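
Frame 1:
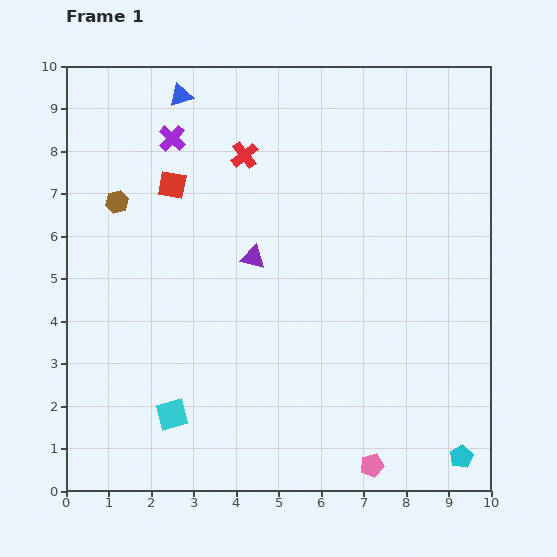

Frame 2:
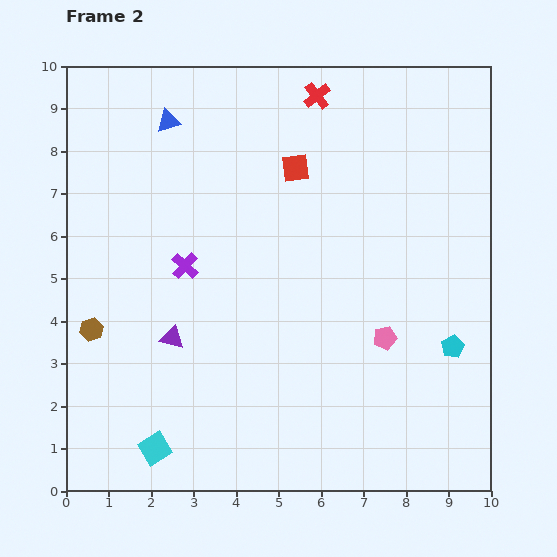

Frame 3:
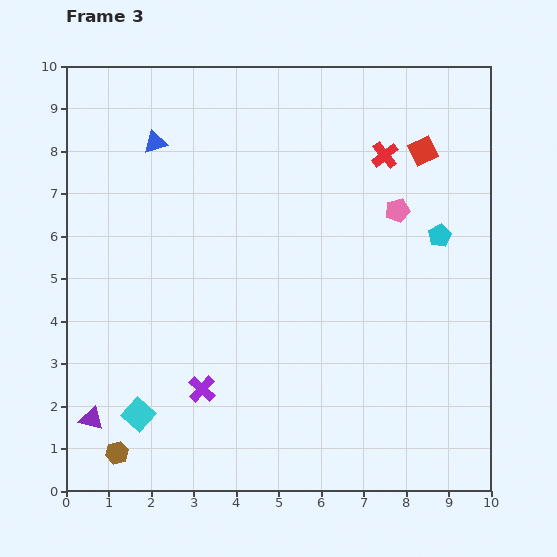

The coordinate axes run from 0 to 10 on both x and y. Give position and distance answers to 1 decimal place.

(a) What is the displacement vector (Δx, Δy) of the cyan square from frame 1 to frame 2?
(-0.4, -0.8)

The cyan square was at (2.5, 1.8) in frame 1 and (2.1, 1.0) in frame 2.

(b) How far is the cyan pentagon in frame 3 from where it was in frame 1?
5.2

The cyan pentagon moved from (9.3, 0.8) to (8.8, 6.0), a distance of √(0.5² + 5.2²) ≈ 5.2.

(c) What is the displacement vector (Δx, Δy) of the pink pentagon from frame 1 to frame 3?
(0.6, 6.0)

The pink pentagon was at (7.2, 0.6) in frame 1 and (7.8, 6.6) in frame 3.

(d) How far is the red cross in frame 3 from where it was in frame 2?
2.1

The red cross moved from (5.9, 9.3) to (7.5, 7.9), a distance of √(1.6² + 1.4²) ≈ 2.1.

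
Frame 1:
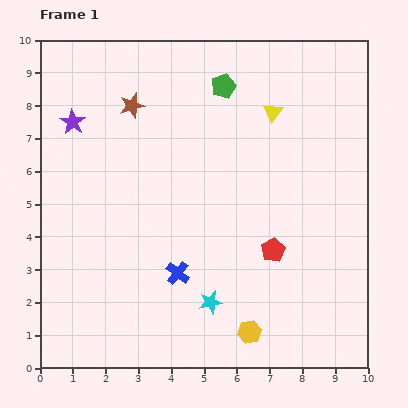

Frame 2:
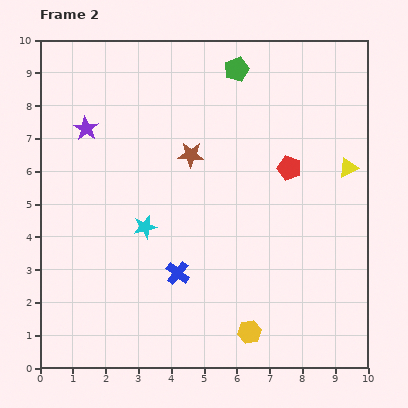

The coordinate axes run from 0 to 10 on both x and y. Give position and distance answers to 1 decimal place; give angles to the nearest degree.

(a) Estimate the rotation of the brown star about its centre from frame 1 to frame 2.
18° clockwise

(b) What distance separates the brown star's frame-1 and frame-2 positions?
2.3

The brown star moved from (2.8, 8.0) to (4.6, 6.5), a distance of √(1.8² + 1.5²) ≈ 2.3.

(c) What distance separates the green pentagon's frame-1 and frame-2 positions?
0.6

The green pentagon moved from (5.6, 8.6) to (6.0, 9.1), a distance of √(0.4² + 0.5²) ≈ 0.6.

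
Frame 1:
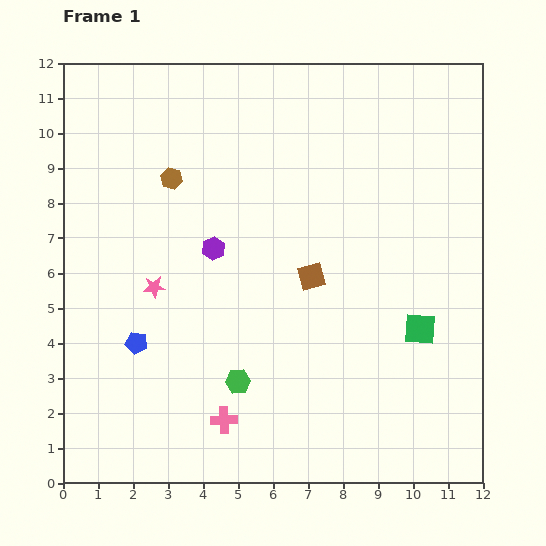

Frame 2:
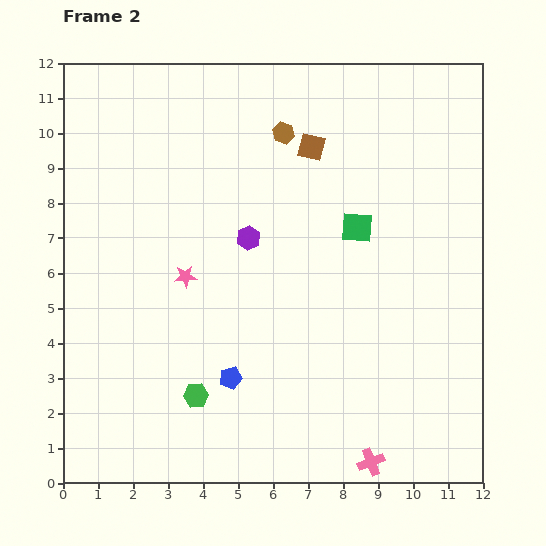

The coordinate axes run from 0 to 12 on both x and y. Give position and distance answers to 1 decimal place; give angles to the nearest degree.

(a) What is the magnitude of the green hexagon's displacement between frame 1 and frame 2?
1.3

The green hexagon moved from (5.0, 2.9) to (3.8, 2.5), a distance of √(1.2² + 0.4²) ≈ 1.3.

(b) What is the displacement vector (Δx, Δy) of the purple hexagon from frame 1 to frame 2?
(1.0, 0.3)

The purple hexagon was at (4.3, 6.7) in frame 1 and (5.3, 7.0) in frame 2.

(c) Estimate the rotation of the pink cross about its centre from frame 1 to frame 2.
19° counter-clockwise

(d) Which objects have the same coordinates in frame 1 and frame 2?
none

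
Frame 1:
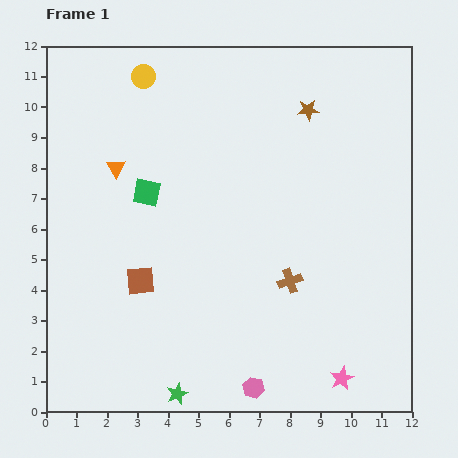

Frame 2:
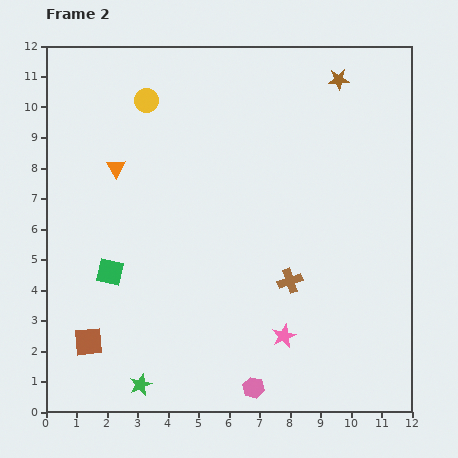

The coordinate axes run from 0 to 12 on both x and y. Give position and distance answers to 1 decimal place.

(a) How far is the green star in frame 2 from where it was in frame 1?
1.2

The green star moved from (4.3, 0.6) to (3.1, 0.9), a distance of √(1.2² + 0.3²) ≈ 1.2.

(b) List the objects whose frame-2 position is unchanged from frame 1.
the orange triangle, the pink hexagon, the brown cross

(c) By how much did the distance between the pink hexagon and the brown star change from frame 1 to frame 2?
+1.2

Distance in frame 1: 9.3. Distance in frame 2: 10.5.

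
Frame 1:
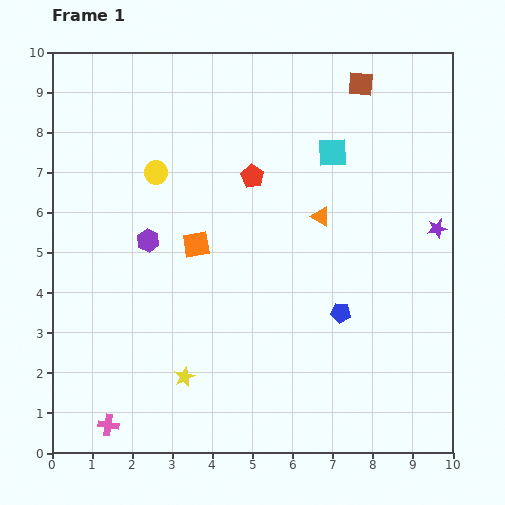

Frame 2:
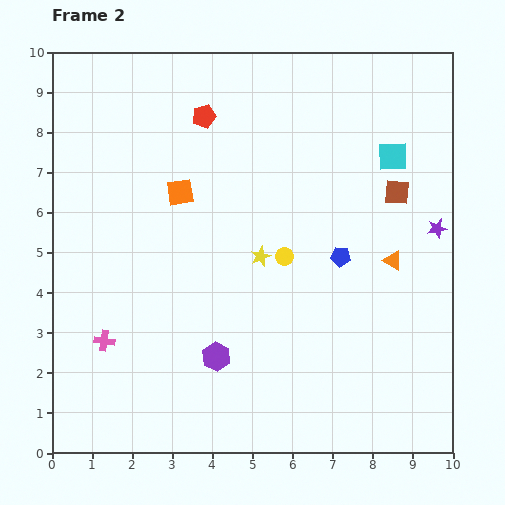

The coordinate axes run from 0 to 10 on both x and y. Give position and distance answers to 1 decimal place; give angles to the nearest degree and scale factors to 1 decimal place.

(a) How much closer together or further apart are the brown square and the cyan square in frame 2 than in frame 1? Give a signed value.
-0.9

Distance in frame 1: 1.8. Distance in frame 2: 0.9.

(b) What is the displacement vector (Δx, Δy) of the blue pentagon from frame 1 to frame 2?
(0.0, 1.4)

The blue pentagon was at (7.2, 3.5) in frame 1 and (7.2, 4.9) in frame 2.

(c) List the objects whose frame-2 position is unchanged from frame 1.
the purple star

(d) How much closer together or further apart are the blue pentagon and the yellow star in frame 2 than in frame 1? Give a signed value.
-2.2

Distance in frame 1: 4.2. Distance in frame 2: 2.0.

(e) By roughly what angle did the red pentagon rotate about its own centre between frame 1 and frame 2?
27° clockwise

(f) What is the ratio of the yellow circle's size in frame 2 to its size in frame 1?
0.8×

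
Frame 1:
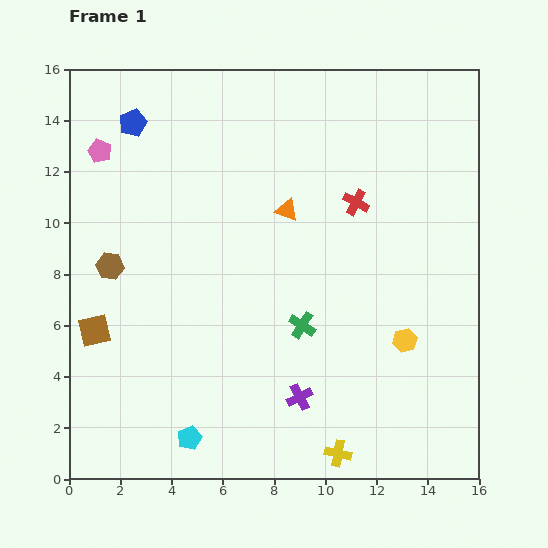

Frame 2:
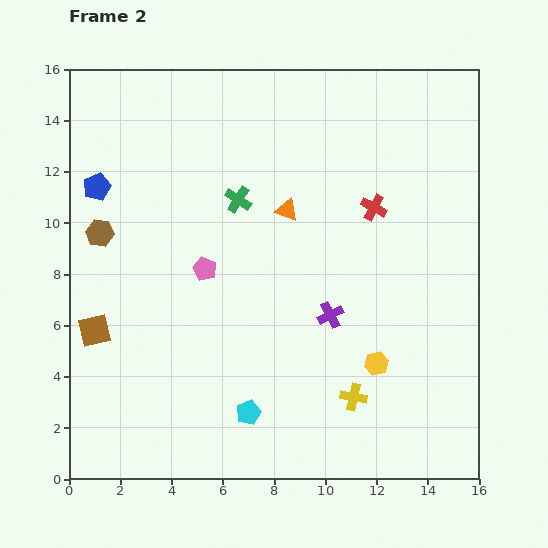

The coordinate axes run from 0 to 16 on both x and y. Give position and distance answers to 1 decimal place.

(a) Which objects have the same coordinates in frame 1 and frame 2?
the brown square, the orange triangle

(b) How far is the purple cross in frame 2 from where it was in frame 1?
3.4

The purple cross moved from (9.0, 3.2) to (10.2, 6.4), a distance of √(1.2² + 3.2²) ≈ 3.4.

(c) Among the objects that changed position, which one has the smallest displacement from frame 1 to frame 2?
the red cross

(moved 0.7)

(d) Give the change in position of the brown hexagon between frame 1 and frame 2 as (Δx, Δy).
(-0.4, 1.3)

The brown hexagon was at (1.6, 8.3) in frame 1 and (1.2, 9.6) in frame 2.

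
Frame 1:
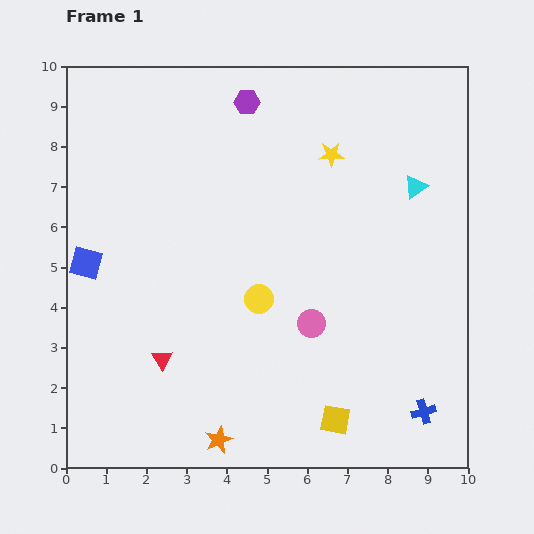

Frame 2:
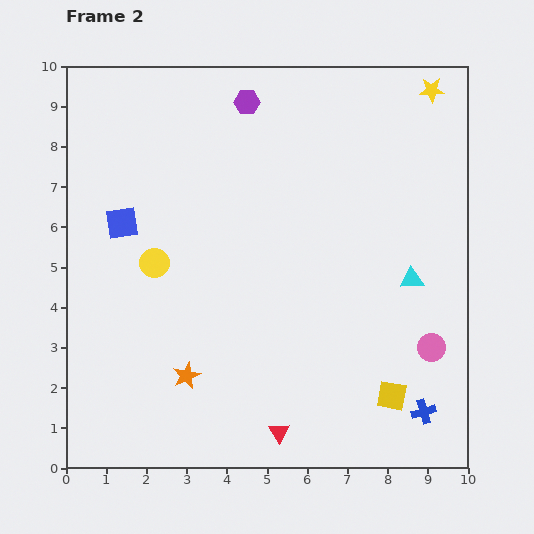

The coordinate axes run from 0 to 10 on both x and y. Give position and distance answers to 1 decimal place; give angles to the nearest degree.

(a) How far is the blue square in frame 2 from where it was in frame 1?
1.3

The blue square moved from (0.5, 5.1) to (1.4, 6.1), a distance of √(0.9² + 1.0²) ≈ 1.3.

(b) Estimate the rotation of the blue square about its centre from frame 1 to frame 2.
23° counter-clockwise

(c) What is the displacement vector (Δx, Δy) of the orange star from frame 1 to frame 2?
(-0.8, 1.6)

The orange star was at (3.8, 0.7) in frame 1 and (3.0, 2.3) in frame 2.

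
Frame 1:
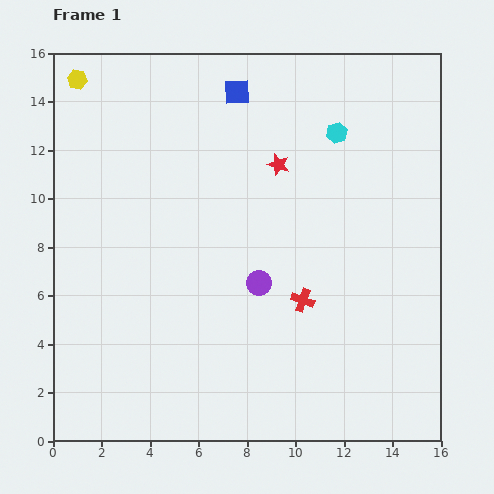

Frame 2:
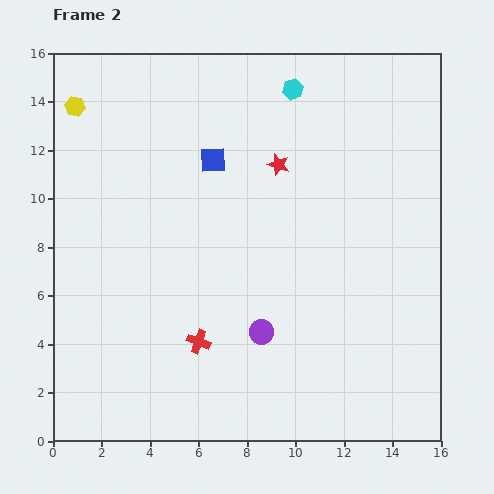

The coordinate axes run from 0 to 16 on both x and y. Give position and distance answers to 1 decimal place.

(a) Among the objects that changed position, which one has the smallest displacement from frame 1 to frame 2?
the yellow hexagon

(moved 1.1)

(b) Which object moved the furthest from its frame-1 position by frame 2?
the red cross

(moved 4.6; next 3.0)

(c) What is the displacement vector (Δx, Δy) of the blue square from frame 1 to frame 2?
(-1.0, -2.8)

The blue square was at (7.6, 14.4) in frame 1 and (6.6, 11.6) in frame 2.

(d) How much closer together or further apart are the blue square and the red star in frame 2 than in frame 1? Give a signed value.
-0.7

Distance in frame 1: 3.4. Distance in frame 2: 2.7.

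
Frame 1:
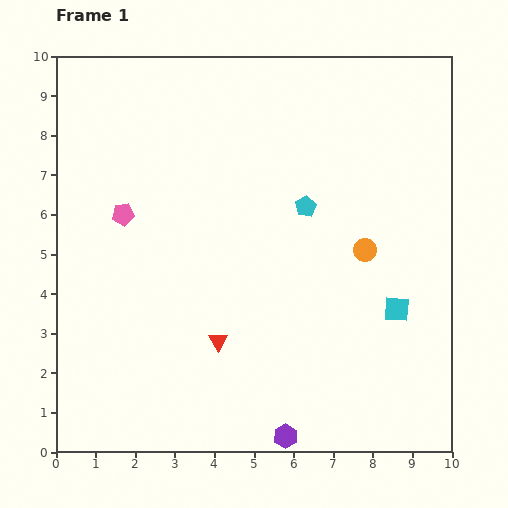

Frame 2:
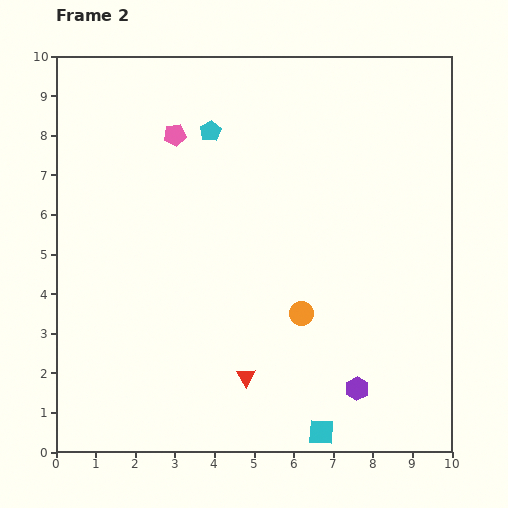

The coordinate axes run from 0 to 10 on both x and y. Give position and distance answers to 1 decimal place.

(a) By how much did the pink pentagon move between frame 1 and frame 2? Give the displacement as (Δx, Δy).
(1.3, 2.0)

The pink pentagon was at (1.7, 6.0) in frame 1 and (3.0, 8.0) in frame 2.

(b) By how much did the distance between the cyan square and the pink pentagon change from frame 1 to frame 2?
+1.1

Distance in frame 1: 7.3. Distance in frame 2: 8.4.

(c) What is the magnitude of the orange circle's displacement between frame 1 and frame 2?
2.3

The orange circle moved from (7.8, 5.1) to (6.2, 3.5), a distance of √(1.6² + 1.6²) ≈ 2.3.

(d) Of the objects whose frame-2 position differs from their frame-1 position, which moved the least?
the red triangle

(moved 1.1)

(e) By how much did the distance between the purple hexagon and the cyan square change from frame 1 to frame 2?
-2.9

Distance in frame 1: 4.3. Distance in frame 2: 1.4.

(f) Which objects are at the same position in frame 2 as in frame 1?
none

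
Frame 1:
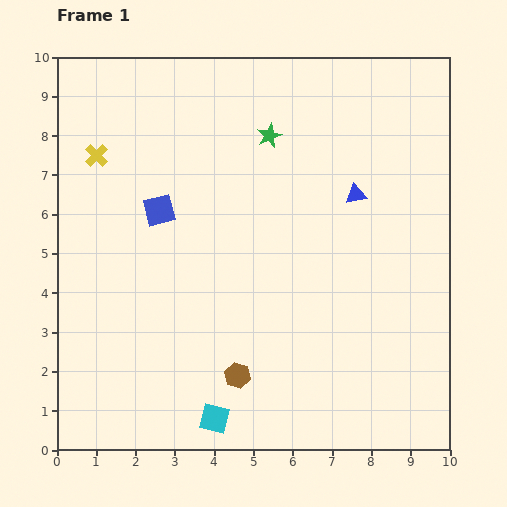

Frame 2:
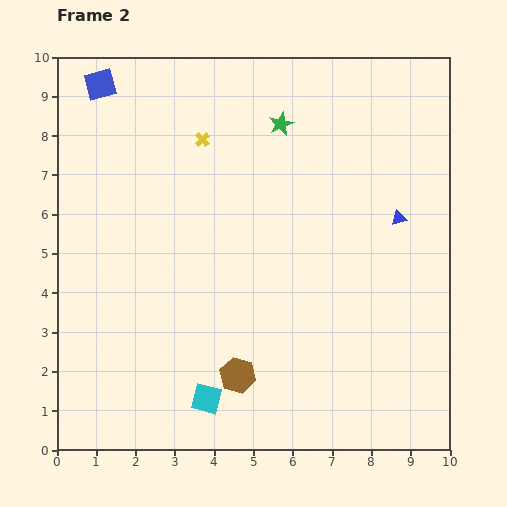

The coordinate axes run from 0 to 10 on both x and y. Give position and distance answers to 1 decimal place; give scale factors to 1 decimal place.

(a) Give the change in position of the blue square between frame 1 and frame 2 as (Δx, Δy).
(-1.5, 3.2)

The blue square was at (2.6, 6.1) in frame 1 and (1.1, 9.3) in frame 2.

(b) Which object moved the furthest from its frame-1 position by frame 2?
the blue square

(moved 3.5; next 2.7)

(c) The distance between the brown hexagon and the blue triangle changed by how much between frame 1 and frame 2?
+0.2

Distance in frame 1: 5.5. Distance in frame 2: 5.7.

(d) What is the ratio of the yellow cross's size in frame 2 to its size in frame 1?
0.6×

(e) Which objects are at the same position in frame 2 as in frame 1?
the brown hexagon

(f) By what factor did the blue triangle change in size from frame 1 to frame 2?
0.7×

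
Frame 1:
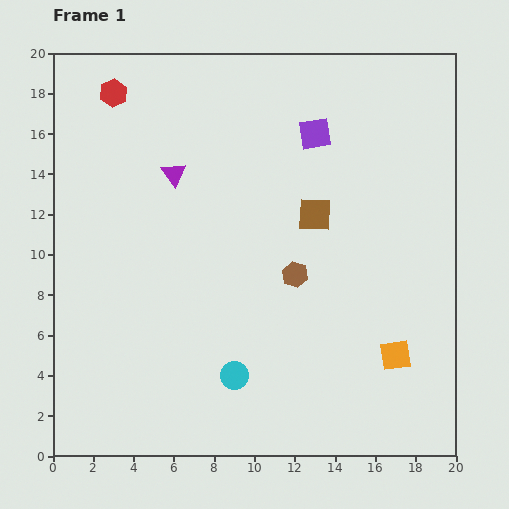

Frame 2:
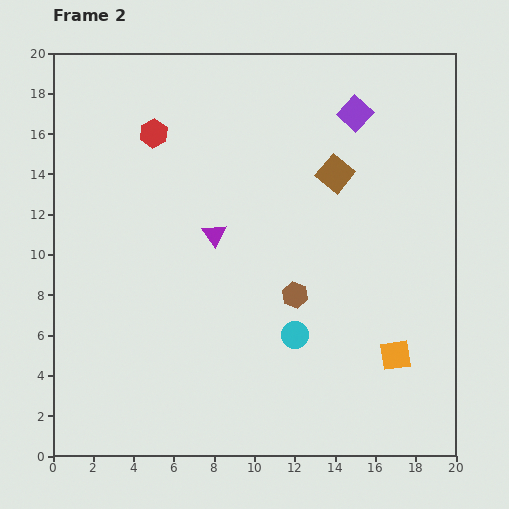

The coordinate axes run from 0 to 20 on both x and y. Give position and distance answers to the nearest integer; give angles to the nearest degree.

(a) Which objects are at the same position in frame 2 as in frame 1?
the orange square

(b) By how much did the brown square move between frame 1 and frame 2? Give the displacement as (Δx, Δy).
(1, 2)

The brown square was at (13, 12) in frame 1 and (14, 14) in frame 2.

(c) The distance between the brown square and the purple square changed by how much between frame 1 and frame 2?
-1

Distance in frame 1: 4. Distance in frame 2: 3.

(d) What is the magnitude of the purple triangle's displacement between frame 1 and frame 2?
4

The purple triangle moved from (6, 14) to (8, 11), a distance of √(2² + 3²) ≈ 4.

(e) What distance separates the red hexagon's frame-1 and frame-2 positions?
3

The red hexagon moved from (3, 18) to (5, 16), a distance of √(2² + 2²) ≈ 3.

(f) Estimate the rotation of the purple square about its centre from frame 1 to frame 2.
38° counter-clockwise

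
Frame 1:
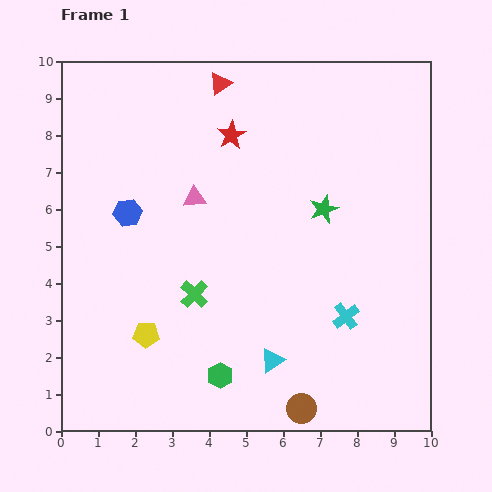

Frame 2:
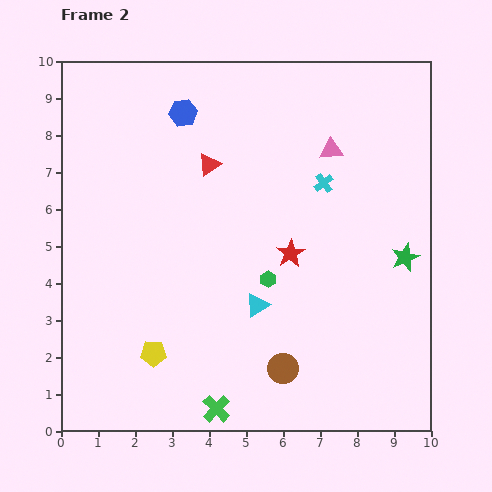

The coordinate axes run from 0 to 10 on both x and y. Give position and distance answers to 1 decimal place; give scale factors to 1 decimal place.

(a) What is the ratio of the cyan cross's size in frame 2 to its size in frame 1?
0.7×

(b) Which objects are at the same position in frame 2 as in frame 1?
none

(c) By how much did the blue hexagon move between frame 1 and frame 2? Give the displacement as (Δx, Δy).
(1.5, 2.7)

The blue hexagon was at (1.8, 5.9) in frame 1 and (3.3, 8.6) in frame 2.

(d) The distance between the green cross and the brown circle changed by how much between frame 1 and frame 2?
-2.1

Distance in frame 1: 4.2. Distance in frame 2: 2.1.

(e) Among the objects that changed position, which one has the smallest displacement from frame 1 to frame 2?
the yellow pentagon

(moved 0.5)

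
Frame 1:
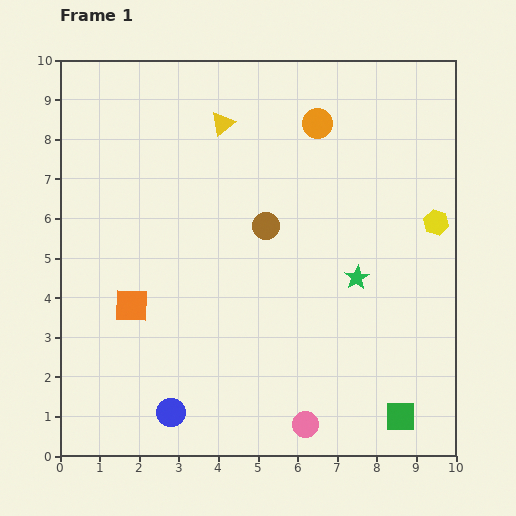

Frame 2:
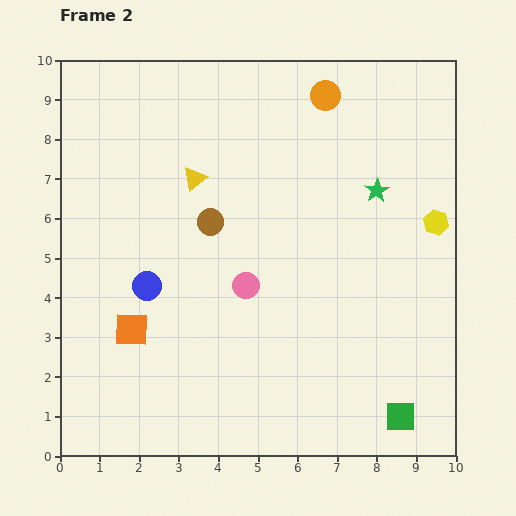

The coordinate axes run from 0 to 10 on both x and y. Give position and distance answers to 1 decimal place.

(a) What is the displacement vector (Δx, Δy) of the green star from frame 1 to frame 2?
(0.5, 2.2)

The green star was at (7.5, 4.5) in frame 1 and (8.0, 6.7) in frame 2.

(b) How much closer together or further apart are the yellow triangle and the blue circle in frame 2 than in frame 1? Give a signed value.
-4.4

Distance in frame 1: 7.4. Distance in frame 2: 3.0.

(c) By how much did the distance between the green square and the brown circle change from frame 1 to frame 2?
+1.0

Distance in frame 1: 5.9. Distance in frame 2: 6.9.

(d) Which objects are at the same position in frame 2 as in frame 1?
the yellow hexagon, the green square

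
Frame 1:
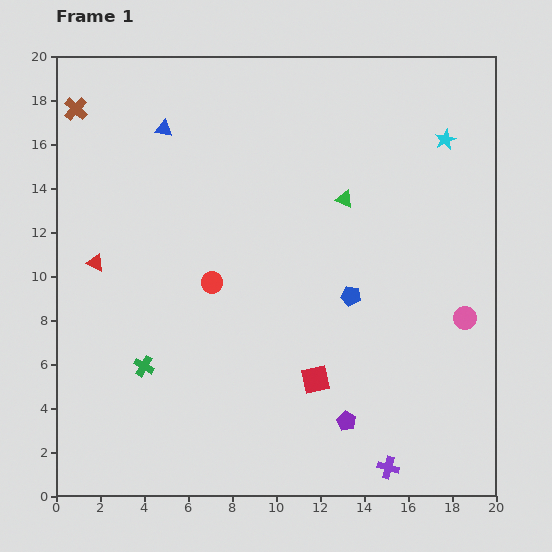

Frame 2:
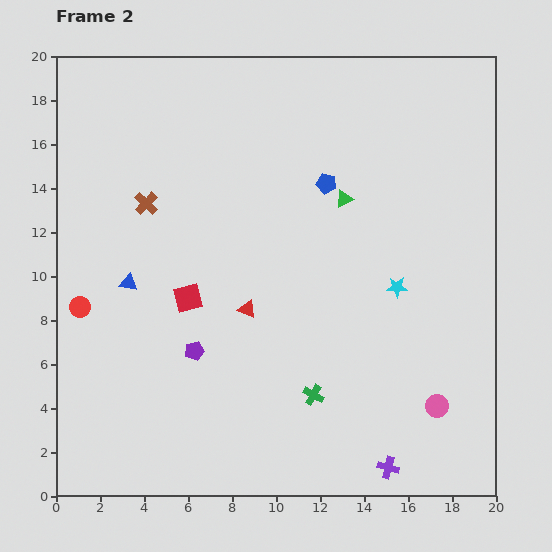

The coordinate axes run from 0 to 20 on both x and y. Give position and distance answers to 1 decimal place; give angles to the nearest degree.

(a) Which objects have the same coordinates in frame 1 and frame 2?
the purple cross, the green triangle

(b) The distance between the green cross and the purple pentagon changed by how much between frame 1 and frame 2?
-3.7

Distance in frame 1: 9.5. Distance in frame 2: 5.8.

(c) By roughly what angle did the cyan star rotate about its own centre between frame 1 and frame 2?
24° clockwise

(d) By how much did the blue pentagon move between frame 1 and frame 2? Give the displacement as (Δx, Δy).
(-1.1, 5.1)

The blue pentagon was at (13.4, 9.1) in frame 1 and (12.3, 14.2) in frame 2.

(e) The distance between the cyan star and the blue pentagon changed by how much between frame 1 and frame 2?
-2.6

Distance in frame 1: 8.3. Distance in frame 2: 5.7.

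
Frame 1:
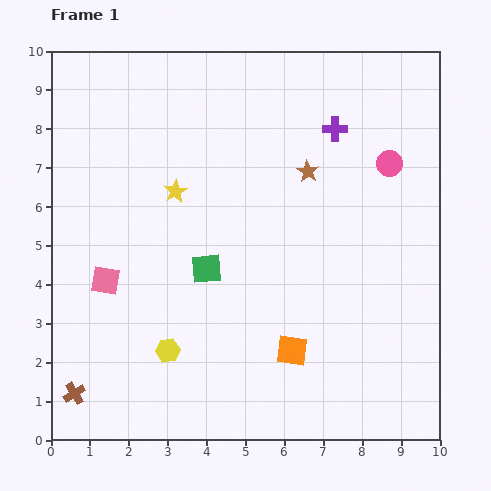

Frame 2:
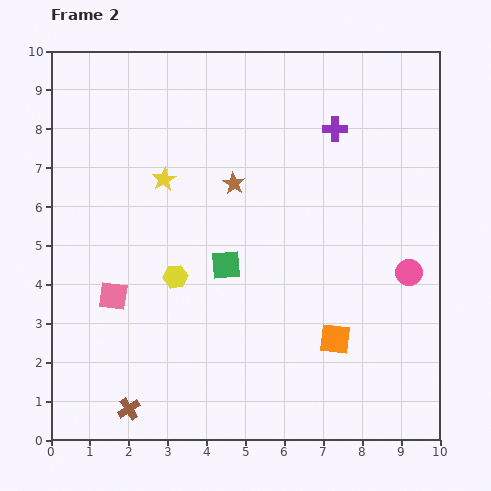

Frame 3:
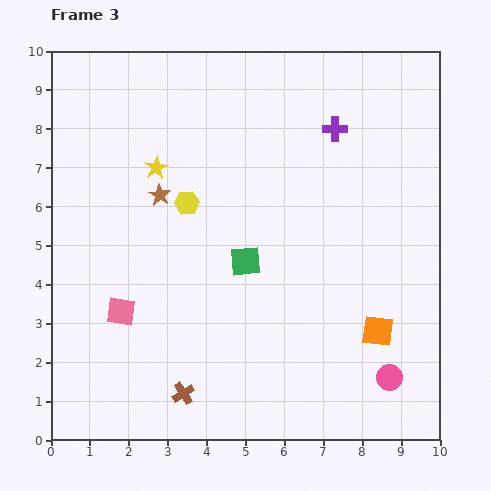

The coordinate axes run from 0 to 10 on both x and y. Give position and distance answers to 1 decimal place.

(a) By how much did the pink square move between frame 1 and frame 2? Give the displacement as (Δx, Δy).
(0.2, -0.4)

The pink square was at (1.4, 4.1) in frame 1 and (1.6, 3.7) in frame 2.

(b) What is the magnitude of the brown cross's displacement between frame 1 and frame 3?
2.8

The brown cross moved from (0.6, 1.2) to (3.4, 1.2), a distance of √(2.8² + 0.0²) ≈ 2.8.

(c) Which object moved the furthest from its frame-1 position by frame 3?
the pink circle

(moved 5.5; next 3.8)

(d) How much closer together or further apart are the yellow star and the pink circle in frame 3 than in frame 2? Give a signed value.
+1.4

Distance in frame 2: 6.7. Distance in frame 3: 8.1.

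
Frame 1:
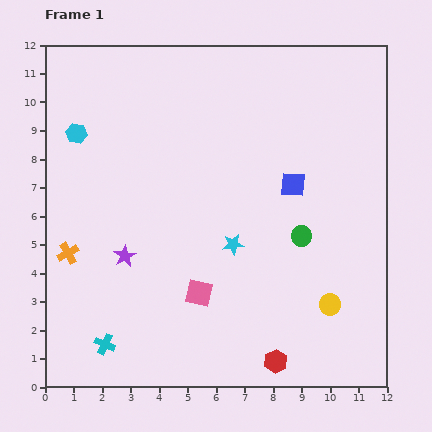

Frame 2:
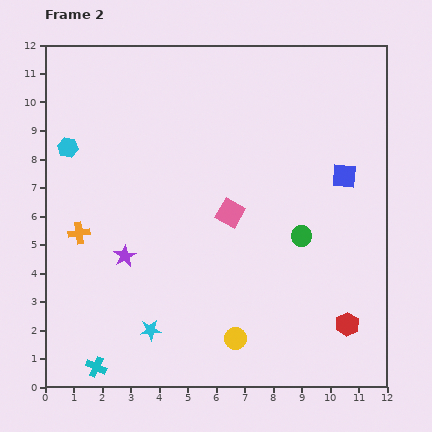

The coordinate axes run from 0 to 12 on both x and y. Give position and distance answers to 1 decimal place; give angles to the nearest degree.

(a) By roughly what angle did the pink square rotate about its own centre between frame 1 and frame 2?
16° clockwise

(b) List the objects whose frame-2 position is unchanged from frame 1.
the purple star, the green circle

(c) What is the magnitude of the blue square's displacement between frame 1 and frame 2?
1.8

The blue square moved from (8.7, 7.1) to (10.5, 7.4), a distance of √(1.8² + 0.3²) ≈ 1.8.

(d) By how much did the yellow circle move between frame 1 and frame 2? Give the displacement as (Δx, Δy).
(-3.3, -1.2)

The yellow circle was at (10.0, 2.9) in frame 1 and (6.7, 1.7) in frame 2.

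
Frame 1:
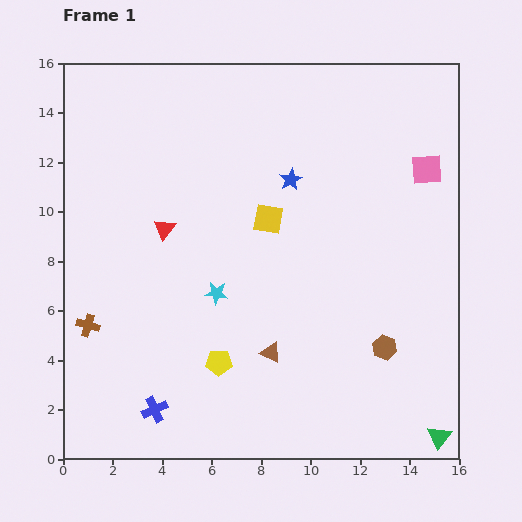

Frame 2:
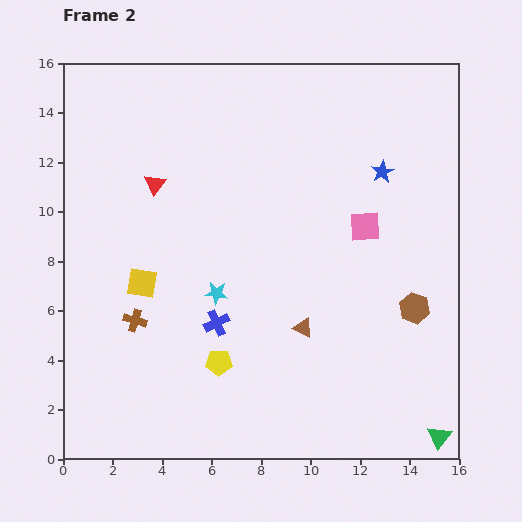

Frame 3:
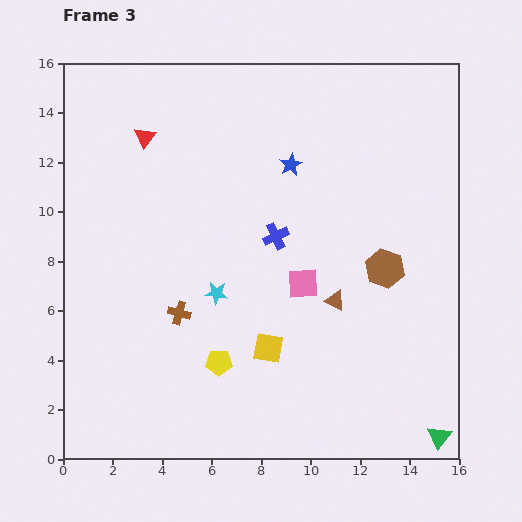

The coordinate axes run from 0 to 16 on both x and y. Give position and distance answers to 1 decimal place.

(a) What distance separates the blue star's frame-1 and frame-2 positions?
3.7

The blue star moved from (9.2, 11.3) to (12.9, 11.6), a distance of √(3.7² + 0.3²) ≈ 3.7.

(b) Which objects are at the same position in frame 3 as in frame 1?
the yellow pentagon, the cyan star, the green triangle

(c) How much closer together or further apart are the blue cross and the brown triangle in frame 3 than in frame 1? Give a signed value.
-1.7

Distance in frame 1: 5.2. Distance in frame 3: 3.5.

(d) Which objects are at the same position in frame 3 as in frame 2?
the yellow pentagon, the cyan star, the green triangle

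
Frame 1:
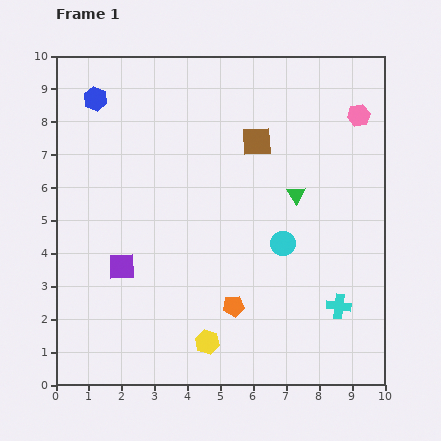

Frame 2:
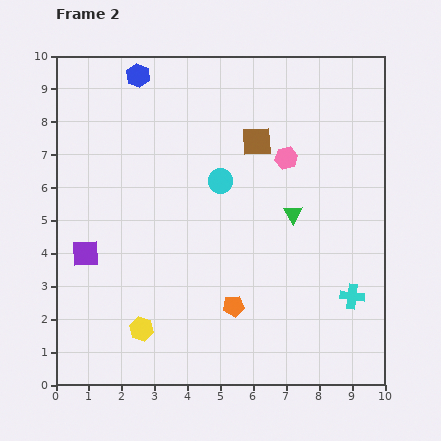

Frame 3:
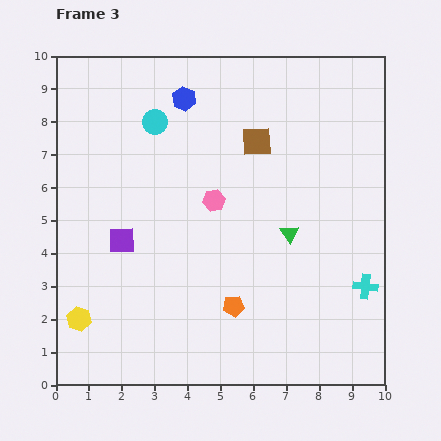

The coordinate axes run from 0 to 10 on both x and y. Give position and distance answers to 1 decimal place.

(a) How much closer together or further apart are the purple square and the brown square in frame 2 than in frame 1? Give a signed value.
+0.6

Distance in frame 1: 5.6. Distance in frame 2: 6.2.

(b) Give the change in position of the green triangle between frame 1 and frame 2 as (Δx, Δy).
(-0.1, -0.6)

The green triangle was at (7.3, 5.8) in frame 1 and (7.2, 5.2) in frame 2.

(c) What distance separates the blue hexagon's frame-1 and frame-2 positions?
1.5

The blue hexagon moved from (1.2, 8.7) to (2.5, 9.4), a distance of √(1.3² + 0.7²) ≈ 1.5.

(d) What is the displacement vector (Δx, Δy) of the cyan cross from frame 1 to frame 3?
(0.8, 0.6)

The cyan cross was at (8.6, 2.4) in frame 1 and (9.4, 3.0) in frame 3.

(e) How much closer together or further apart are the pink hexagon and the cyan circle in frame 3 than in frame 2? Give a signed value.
+0.9

Distance in frame 2: 2.1. Distance in frame 3: 3.0.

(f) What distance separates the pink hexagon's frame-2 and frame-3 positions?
2.6

The pink hexagon moved from (7.0, 6.9) to (4.8, 5.6), a distance of √(2.2² + 1.3²) ≈ 2.6.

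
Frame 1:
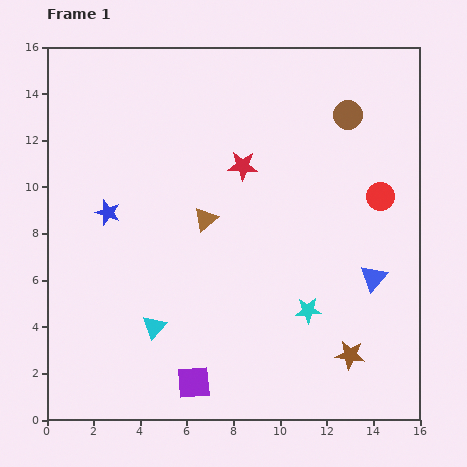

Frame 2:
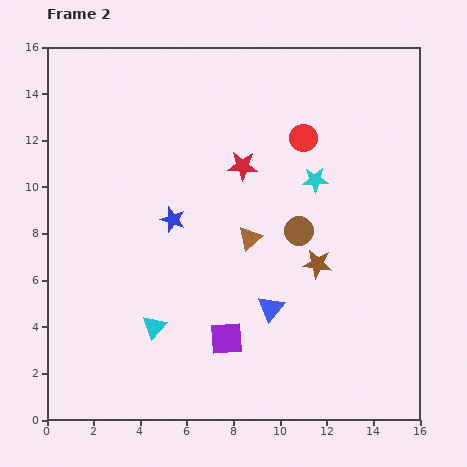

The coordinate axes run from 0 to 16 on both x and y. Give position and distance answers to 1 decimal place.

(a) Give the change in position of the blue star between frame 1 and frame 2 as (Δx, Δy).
(2.8, -0.3)

The blue star was at (2.6, 8.9) in frame 1 and (5.4, 8.6) in frame 2.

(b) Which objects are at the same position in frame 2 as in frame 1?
the cyan triangle, the red star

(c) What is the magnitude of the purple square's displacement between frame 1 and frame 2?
2.4

The purple square moved from (6.3, 1.6) to (7.7, 3.5), a distance of √(1.4² + 1.9²) ≈ 2.4.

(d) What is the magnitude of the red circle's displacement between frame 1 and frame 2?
4.1

The red circle moved from (14.3, 9.6) to (11.0, 12.1), a distance of √(3.3² + 2.5²) ≈ 4.1.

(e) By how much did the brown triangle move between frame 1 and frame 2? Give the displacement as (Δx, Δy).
(1.9, -0.8)

The brown triangle was at (6.8, 8.6) in frame 1 and (8.7, 7.8) in frame 2.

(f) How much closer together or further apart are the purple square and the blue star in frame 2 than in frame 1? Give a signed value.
-2.6

Distance in frame 1: 8.2. Distance in frame 2: 5.6.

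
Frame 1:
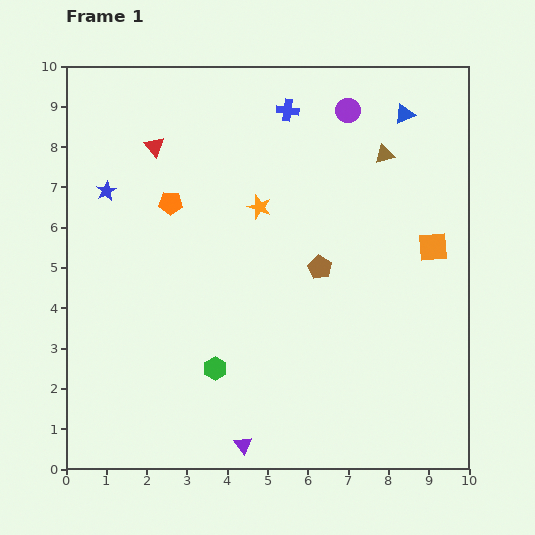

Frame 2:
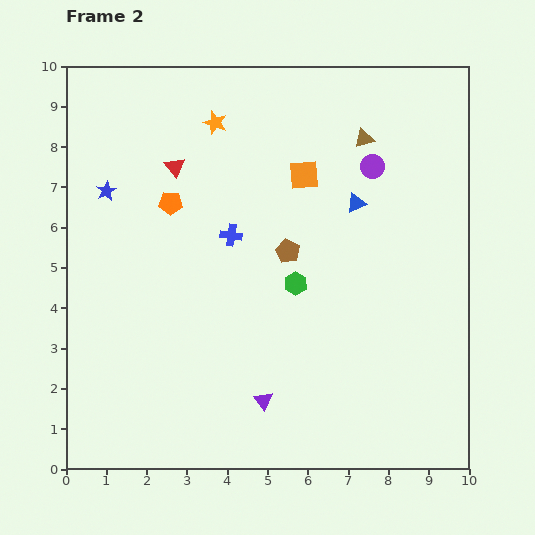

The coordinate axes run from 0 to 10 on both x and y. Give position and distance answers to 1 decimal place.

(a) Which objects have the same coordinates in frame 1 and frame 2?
the blue star, the orange pentagon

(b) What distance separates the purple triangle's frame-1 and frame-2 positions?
1.2

The purple triangle moved from (4.4, 0.6) to (4.9, 1.7), a distance of √(0.5² + 1.1²) ≈ 1.2.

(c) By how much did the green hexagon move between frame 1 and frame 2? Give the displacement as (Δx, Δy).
(2.0, 2.1)

The green hexagon was at (3.7, 2.5) in frame 1 and (5.7, 4.6) in frame 2.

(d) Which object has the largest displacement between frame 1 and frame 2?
the orange square

(moved 3.7; next 3.4)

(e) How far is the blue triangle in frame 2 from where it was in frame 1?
2.5

The blue triangle moved from (8.4, 8.8) to (7.2, 6.6), a distance of √(1.2² + 2.2²) ≈ 2.5.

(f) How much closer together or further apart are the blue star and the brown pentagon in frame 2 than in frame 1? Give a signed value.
-0.9

Distance in frame 1: 5.6. Distance in frame 2: 4.7.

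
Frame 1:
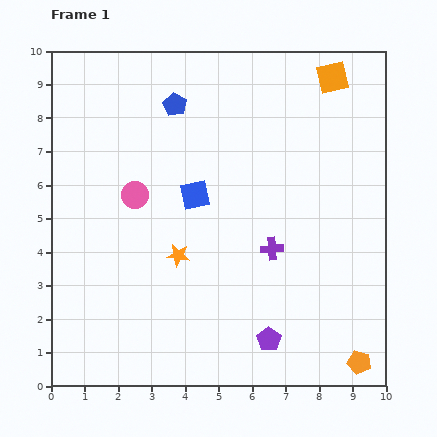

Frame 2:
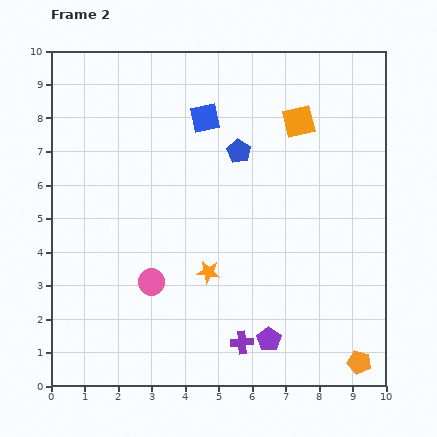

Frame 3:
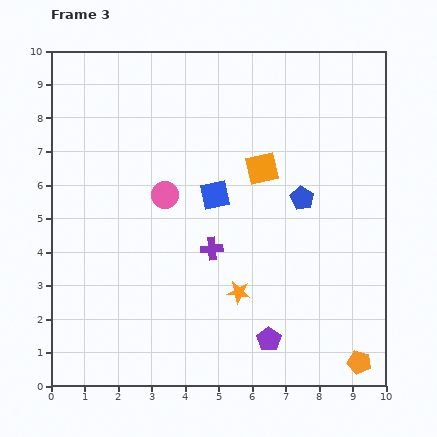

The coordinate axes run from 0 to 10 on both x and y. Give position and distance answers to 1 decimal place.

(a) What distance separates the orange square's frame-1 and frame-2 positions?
1.6

The orange square moved from (8.4, 9.2) to (7.4, 7.9), a distance of √(1.0² + 1.3²) ≈ 1.6.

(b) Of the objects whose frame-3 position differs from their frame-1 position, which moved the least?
the blue square

(moved 0.6)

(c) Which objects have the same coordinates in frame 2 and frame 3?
the purple pentagon, the orange pentagon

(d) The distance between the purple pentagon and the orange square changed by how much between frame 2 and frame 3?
-1.5

Distance in frame 2: 6.6. Distance in frame 3: 5.1.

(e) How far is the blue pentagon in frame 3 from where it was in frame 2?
2.4

The blue pentagon moved from (5.6, 7.0) to (7.5, 5.6), a distance of √(1.9² + 1.4²) ≈ 2.4.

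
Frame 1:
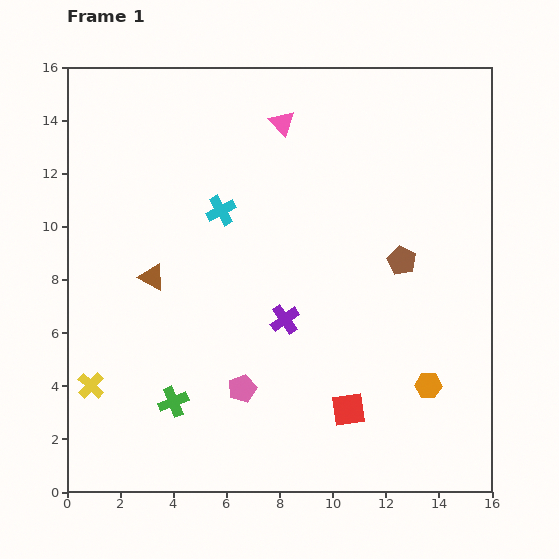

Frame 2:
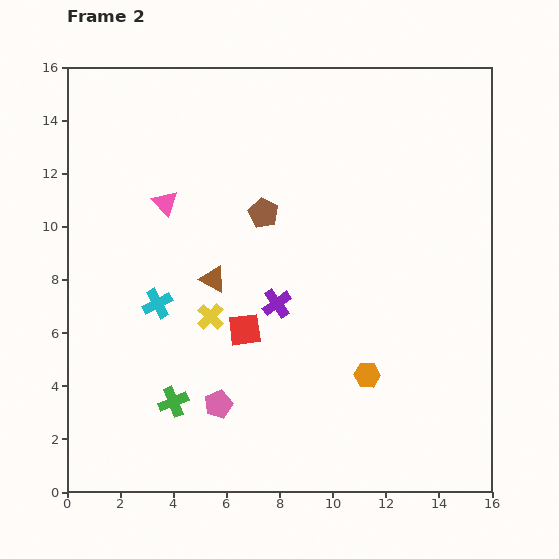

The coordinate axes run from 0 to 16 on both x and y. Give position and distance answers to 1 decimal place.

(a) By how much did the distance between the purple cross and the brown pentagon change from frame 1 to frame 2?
-1.5

Distance in frame 1: 4.9. Distance in frame 2: 3.4.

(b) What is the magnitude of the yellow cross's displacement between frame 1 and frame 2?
5.2

The yellow cross moved from (0.9, 4.0) to (5.4, 6.6), a distance of √(4.5² + 2.6²) ≈ 5.2.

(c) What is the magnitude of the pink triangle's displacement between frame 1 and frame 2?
5.3

The pink triangle moved from (8.1, 13.9) to (3.7, 10.9), a distance of √(4.4² + 3.0²) ≈ 5.3.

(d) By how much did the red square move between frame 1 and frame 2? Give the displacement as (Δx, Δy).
(-3.9, 3.0)

The red square was at (10.6, 3.1) in frame 1 and (6.7, 6.1) in frame 2.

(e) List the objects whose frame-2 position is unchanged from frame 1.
the green cross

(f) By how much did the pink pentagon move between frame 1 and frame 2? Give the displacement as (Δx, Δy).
(-0.9, -0.6)

The pink pentagon was at (6.6, 3.9) in frame 1 and (5.7, 3.3) in frame 2.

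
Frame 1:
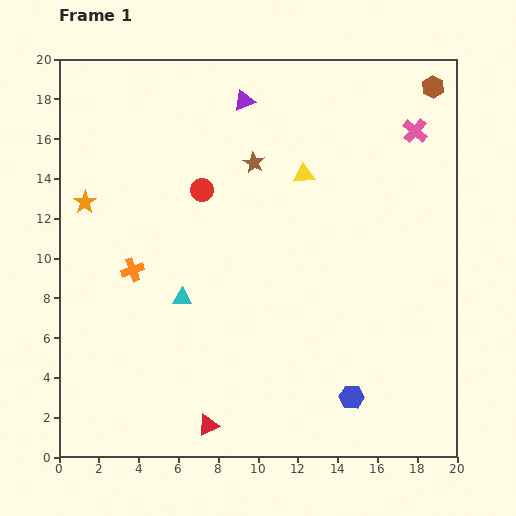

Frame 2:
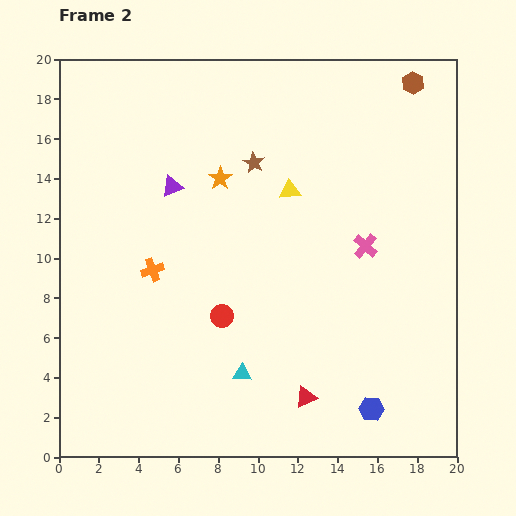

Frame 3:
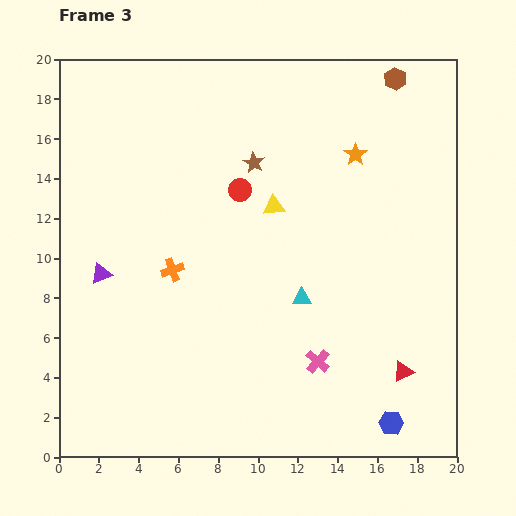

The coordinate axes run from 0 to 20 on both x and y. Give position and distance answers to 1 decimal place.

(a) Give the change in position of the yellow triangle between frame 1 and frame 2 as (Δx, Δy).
(-0.7, -0.8)

The yellow triangle was at (12.3, 14.2) in frame 1 and (11.6, 13.4) in frame 2.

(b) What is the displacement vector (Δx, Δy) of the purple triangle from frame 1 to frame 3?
(-7.2, -8.7)

The purple triangle was at (9.3, 17.9) in frame 1 and (2.1, 9.2) in frame 3.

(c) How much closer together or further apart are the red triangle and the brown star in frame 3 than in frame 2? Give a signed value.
+0.8

Distance in frame 2: 12.1. Distance in frame 3: 12.9.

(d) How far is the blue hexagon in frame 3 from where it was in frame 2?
1.2

The blue hexagon moved from (15.7, 2.4) to (16.7, 1.7), a distance of √(1.0² + 0.7²) ≈ 1.2.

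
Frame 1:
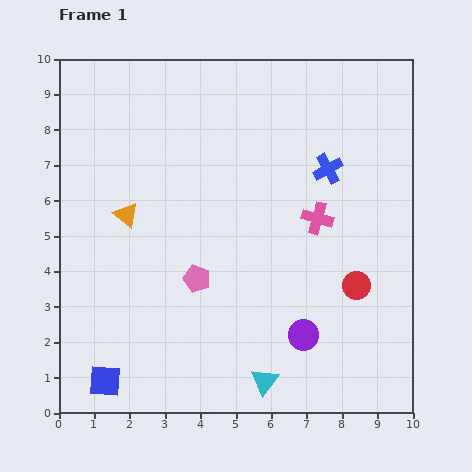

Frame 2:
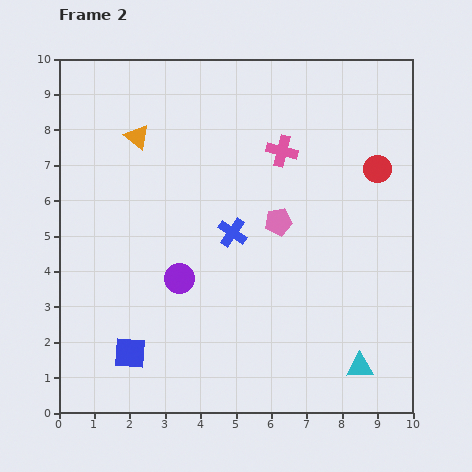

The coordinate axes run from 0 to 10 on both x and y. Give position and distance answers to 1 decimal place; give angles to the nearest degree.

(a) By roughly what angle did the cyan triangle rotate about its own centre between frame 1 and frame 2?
53° clockwise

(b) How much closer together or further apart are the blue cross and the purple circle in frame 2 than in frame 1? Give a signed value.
-2.8

Distance in frame 1: 4.8. Distance in frame 2: 2.0.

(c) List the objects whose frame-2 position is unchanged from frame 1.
none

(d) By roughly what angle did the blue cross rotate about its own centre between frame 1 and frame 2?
28° counter-clockwise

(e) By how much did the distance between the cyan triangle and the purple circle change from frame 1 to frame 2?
+4.0

Distance in frame 1: 1.7. Distance in frame 2: 5.7.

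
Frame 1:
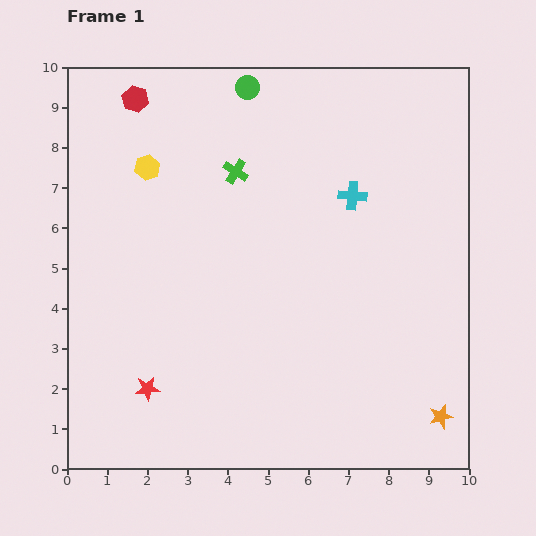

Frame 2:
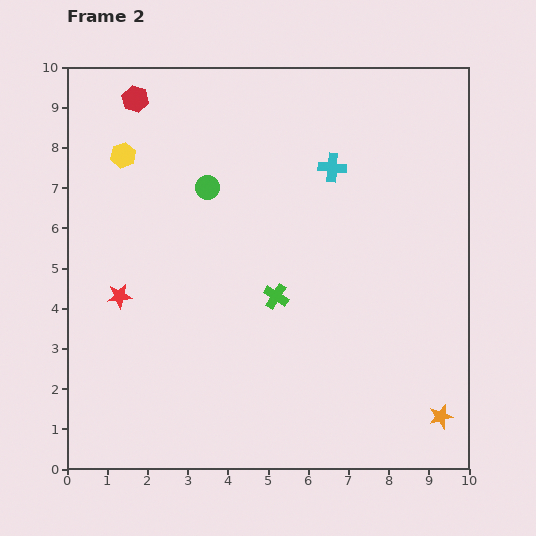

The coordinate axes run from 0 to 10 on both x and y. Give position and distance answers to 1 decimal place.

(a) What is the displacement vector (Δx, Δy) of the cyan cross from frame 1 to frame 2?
(-0.5, 0.7)

The cyan cross was at (7.1, 6.8) in frame 1 and (6.6, 7.5) in frame 2.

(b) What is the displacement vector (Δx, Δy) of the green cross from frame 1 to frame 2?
(1.0, -3.1)

The green cross was at (4.2, 7.4) in frame 1 and (5.2, 4.3) in frame 2.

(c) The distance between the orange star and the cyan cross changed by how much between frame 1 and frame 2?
+0.9

Distance in frame 1: 5.9. Distance in frame 2: 6.8.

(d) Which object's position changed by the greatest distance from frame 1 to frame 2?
the green cross

(moved 3.3; next 2.7)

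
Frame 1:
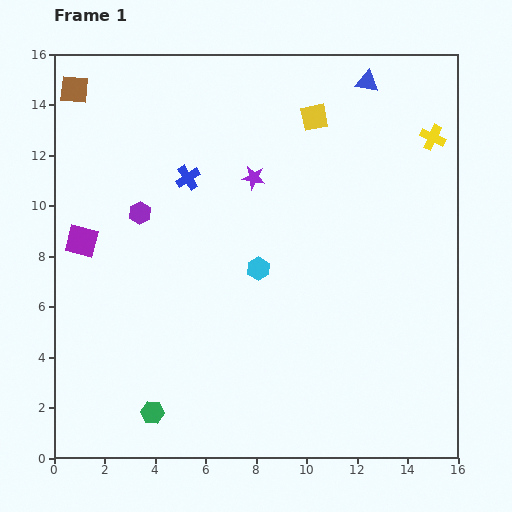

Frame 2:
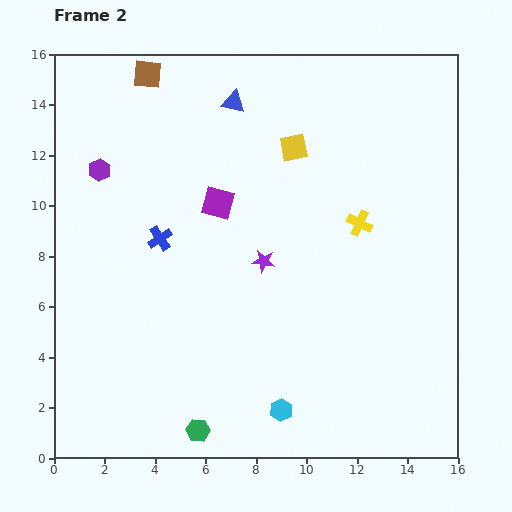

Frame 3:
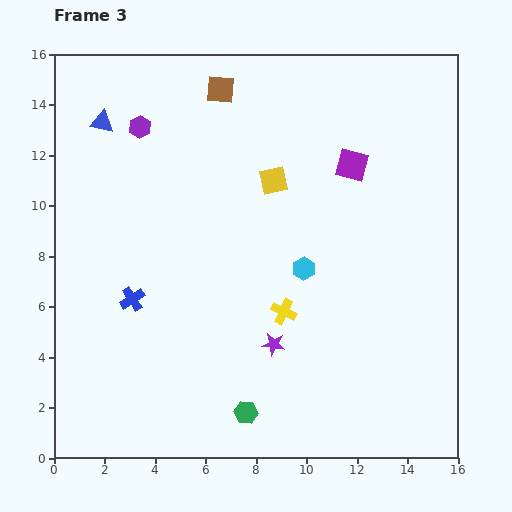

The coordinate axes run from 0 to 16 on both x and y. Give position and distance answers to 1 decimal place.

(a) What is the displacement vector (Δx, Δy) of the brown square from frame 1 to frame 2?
(2.9, 0.6)

The brown square was at (0.8, 14.6) in frame 1 and (3.7, 15.2) in frame 2.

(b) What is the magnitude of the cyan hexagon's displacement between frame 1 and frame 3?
1.8

The cyan hexagon moved from (8.1, 7.5) to (9.9, 7.5), a distance of √(1.8² + 0.0²) ≈ 1.8.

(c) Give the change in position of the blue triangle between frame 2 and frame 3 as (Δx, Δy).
(-5.2, -0.8)

The blue triangle was at (7.1, 14.1) in frame 2 and (1.9, 13.3) in frame 3.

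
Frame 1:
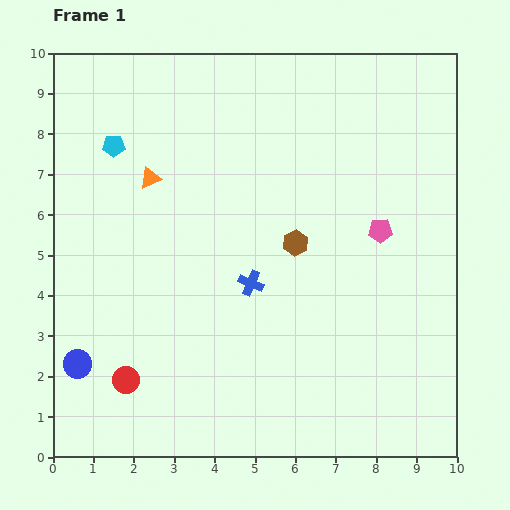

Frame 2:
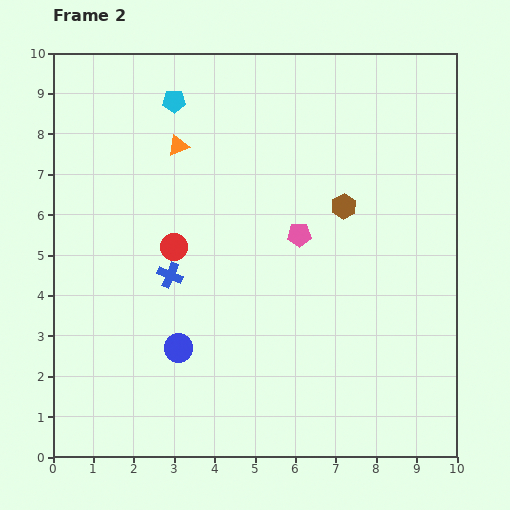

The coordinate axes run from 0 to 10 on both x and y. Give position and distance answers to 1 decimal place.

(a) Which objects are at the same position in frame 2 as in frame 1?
none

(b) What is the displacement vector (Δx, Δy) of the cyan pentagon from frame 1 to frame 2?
(1.5, 1.1)

The cyan pentagon was at (1.5, 7.7) in frame 1 and (3.0, 8.8) in frame 2.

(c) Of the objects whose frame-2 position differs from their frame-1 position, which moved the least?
the orange triangle

(moved 1.1)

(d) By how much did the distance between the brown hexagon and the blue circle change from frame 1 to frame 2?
-0.8

Distance in frame 1: 6.2. Distance in frame 2: 5.4.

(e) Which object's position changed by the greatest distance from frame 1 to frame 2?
the red circle

(moved 3.5; next 2.5)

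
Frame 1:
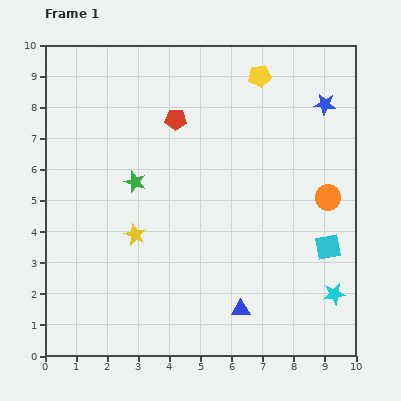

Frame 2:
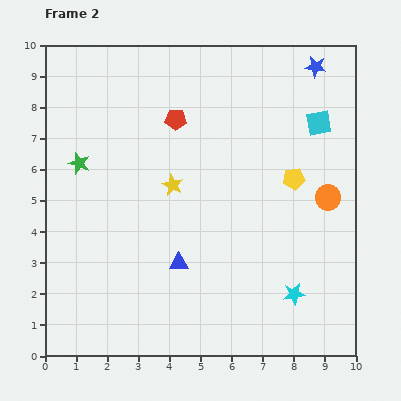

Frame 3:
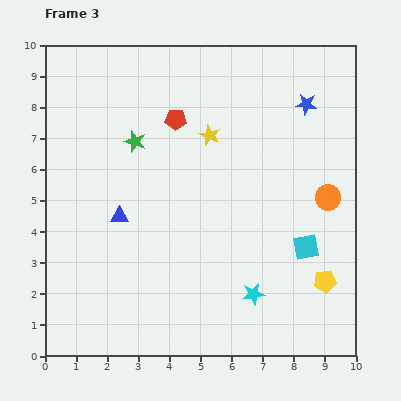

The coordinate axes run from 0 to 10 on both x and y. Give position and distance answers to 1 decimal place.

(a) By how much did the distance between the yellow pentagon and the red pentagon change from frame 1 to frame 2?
+1.2

Distance in frame 1: 3.0. Distance in frame 2: 4.2.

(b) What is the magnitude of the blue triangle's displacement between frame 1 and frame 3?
4.9

The blue triangle moved from (6.3, 1.5) to (2.4, 4.5), a distance of √(3.9² + 3.0²) ≈ 4.9.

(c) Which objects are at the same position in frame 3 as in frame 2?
the orange circle, the red pentagon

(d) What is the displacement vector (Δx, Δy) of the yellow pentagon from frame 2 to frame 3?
(1.0, -3.3)

The yellow pentagon was at (8.0, 5.7) in frame 2 and (9.0, 2.4) in frame 3.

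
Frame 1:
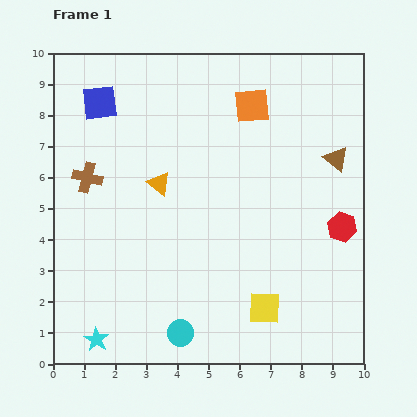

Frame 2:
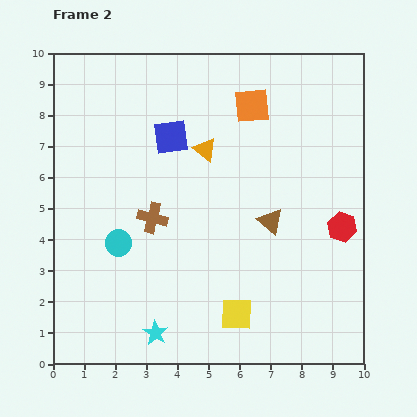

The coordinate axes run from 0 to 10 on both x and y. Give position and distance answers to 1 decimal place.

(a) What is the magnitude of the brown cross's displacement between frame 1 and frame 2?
2.5

The brown cross moved from (1.1, 6.0) to (3.2, 4.7), a distance of √(2.1² + 1.3²) ≈ 2.5.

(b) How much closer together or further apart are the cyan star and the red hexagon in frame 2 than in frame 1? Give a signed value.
-1.8

Distance in frame 1: 8.7. Distance in frame 2: 6.9.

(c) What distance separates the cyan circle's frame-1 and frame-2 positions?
3.5

The cyan circle moved from (4.1, 1.0) to (2.1, 3.9), a distance of √(2.0² + 2.9²) ≈ 3.5.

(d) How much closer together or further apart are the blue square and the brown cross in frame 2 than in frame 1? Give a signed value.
+0.3

Distance in frame 1: 2.4. Distance in frame 2: 2.7.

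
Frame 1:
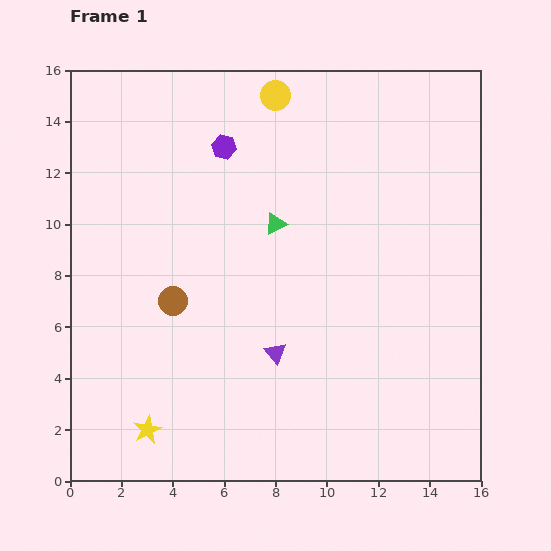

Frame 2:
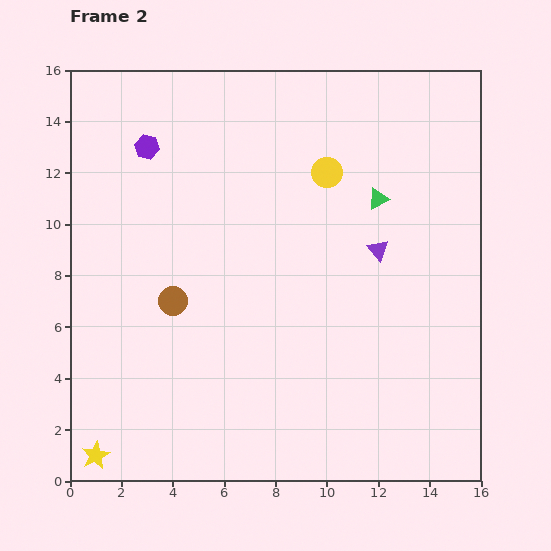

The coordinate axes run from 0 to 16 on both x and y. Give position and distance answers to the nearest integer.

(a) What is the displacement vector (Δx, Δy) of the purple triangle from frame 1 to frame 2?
(4, 4)

The purple triangle was at (8, 5) in frame 1 and (12, 9) in frame 2.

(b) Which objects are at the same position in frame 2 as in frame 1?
the brown circle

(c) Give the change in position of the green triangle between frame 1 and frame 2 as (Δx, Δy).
(4, 1)

The green triangle was at (8, 10) in frame 1 and (12, 11) in frame 2.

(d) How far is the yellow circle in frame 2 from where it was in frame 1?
4

The yellow circle moved from (8, 15) to (10, 12), a distance of √(2² + 3²) ≈ 4.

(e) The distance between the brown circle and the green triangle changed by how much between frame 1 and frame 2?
+4

Distance in frame 1: 5. Distance in frame 2: 9.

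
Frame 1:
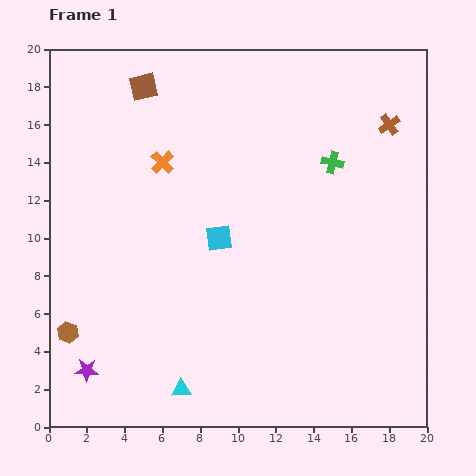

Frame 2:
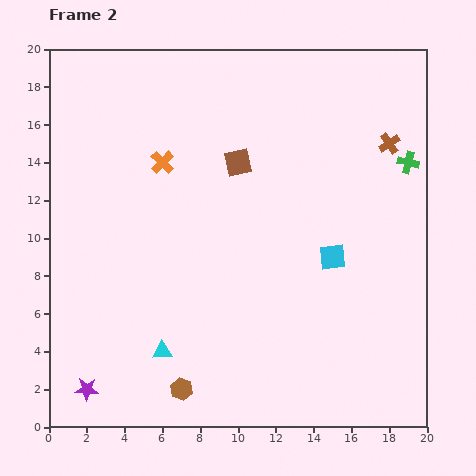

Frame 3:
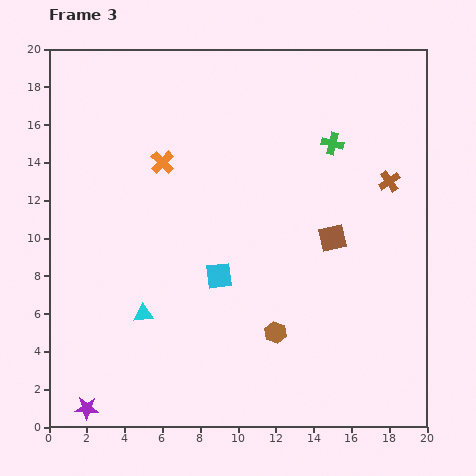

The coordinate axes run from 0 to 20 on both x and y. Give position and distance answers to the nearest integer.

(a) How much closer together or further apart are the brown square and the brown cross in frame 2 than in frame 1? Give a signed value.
-5

Distance in frame 1: 13. Distance in frame 2: 8.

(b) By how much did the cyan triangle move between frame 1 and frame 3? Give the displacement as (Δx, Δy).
(-2, 4)

The cyan triangle was at (7, 2) in frame 1 and (5, 6) in frame 3.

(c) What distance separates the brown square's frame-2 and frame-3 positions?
6

The brown square moved from (10, 14) to (15, 10), a distance of √(5² + 4²) ≈ 6.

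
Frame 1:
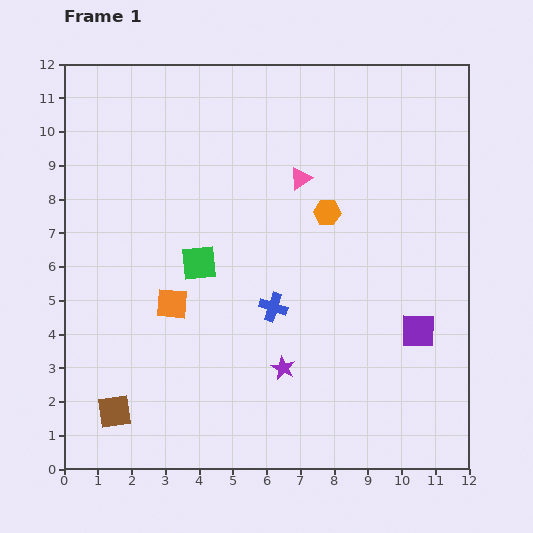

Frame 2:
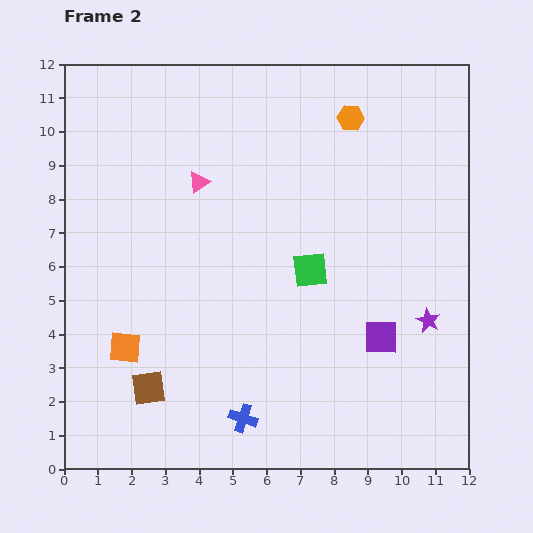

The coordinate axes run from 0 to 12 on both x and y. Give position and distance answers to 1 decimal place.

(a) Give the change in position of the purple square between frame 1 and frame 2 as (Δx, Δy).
(-1.1, -0.2)

The purple square was at (10.5, 4.1) in frame 1 and (9.4, 3.9) in frame 2.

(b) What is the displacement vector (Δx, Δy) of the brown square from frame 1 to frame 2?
(1.0, 0.7)

The brown square was at (1.5, 1.7) in frame 1 and (2.5, 2.4) in frame 2.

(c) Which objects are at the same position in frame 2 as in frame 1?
none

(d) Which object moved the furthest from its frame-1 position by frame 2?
the purple star

(moved 4.5; next 3.4)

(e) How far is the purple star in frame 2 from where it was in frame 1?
4.5

The purple star moved from (6.5, 3.0) to (10.8, 4.4), a distance of √(4.3² + 1.4²) ≈ 4.5.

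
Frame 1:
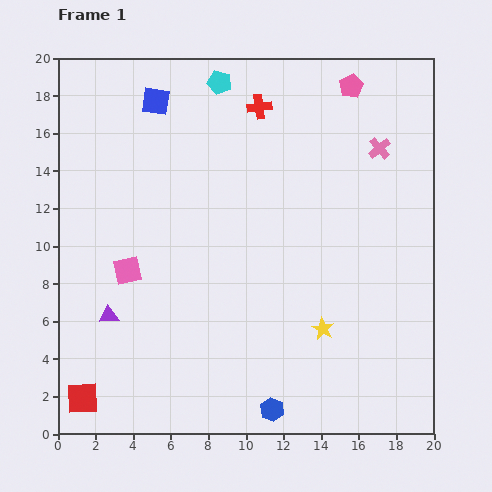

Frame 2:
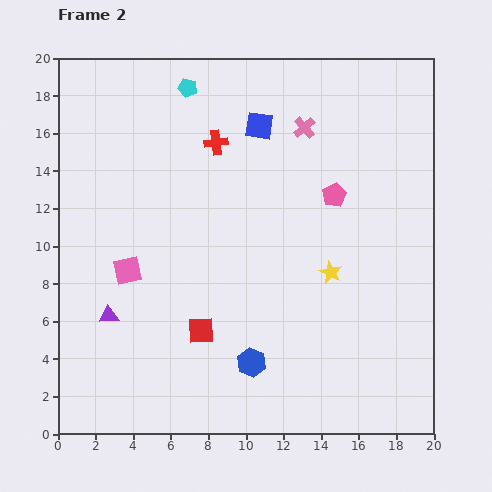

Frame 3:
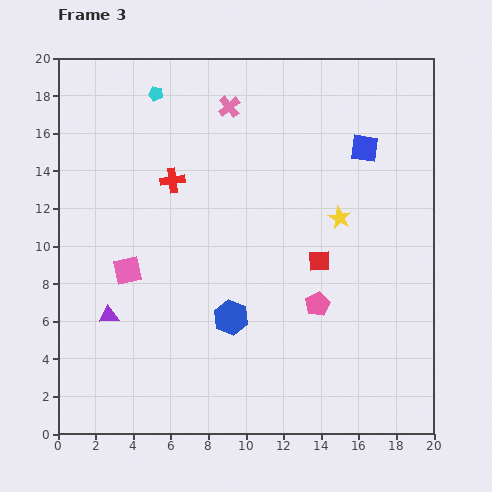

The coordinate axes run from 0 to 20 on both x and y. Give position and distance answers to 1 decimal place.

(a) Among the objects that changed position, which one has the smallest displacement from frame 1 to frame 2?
the cyan pentagon

(moved 1.7)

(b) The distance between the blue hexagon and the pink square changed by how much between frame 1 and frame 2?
-2.5

Distance in frame 1: 10.7. Distance in frame 2: 8.2.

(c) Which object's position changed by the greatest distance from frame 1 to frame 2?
the red square

(moved 7.3; next 5.9)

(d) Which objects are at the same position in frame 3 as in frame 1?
the pink square, the purple triangle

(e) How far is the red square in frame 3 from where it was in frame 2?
7.3

The red square moved from (7.6, 5.5) to (13.9, 9.2), a distance of √(6.3² + 3.7²) ≈ 7.3.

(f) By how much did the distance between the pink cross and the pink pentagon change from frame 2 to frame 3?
+7.6

Distance in frame 2: 3.9. Distance in frame 3: 11.5.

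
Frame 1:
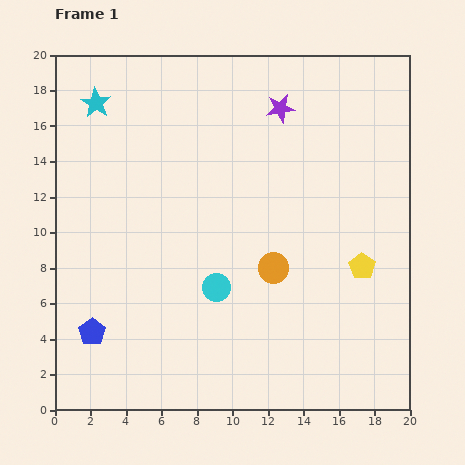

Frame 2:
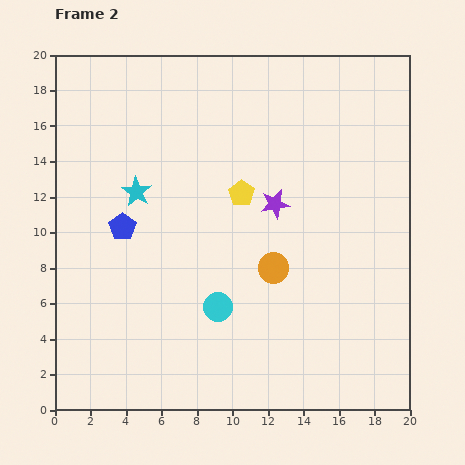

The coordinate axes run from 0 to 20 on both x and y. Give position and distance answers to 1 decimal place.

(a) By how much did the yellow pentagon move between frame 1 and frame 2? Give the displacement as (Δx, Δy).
(-6.8, 4.1)

The yellow pentagon was at (17.3, 8.1) in frame 1 and (10.5, 12.2) in frame 2.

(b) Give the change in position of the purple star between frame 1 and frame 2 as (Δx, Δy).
(-0.3, -5.4)

The purple star was at (12.7, 17.0) in frame 1 and (12.4, 11.6) in frame 2.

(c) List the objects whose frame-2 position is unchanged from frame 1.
the orange circle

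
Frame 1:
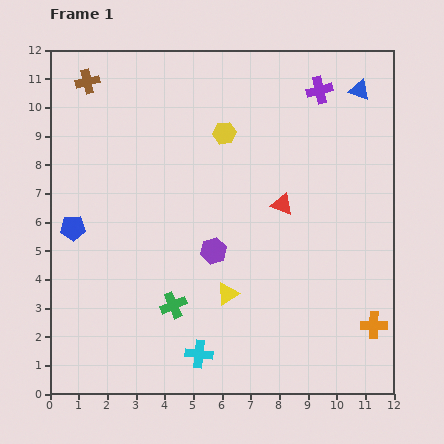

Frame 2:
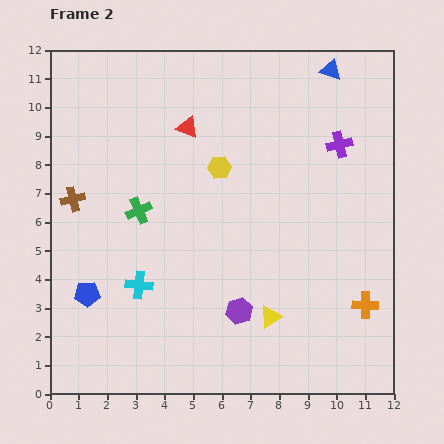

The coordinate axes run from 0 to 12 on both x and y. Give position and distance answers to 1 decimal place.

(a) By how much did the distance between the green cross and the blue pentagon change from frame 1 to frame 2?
-1.0

Distance in frame 1: 4.4. Distance in frame 2: 3.4.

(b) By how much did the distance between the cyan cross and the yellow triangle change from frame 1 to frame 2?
+2.4

Distance in frame 1: 2.3. Distance in frame 2: 4.7.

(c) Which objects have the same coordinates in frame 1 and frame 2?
none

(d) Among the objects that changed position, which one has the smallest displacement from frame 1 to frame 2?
the orange cross

(moved 0.8)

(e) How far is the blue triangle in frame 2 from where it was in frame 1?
1.2

The blue triangle moved from (10.8, 10.6) to (9.8, 11.3), a distance of √(1.0² + 0.7²) ≈ 1.2.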